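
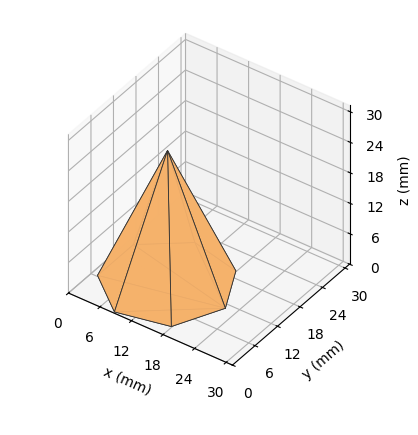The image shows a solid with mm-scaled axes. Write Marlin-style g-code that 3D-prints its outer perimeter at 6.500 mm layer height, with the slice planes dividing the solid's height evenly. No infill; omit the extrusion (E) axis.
Reading the render: the shape is a regular 7-sided pyramid, base circumscribed radius ≈ 11 mm, apex at z ≈ 26 mm (dimensions read to the nearest mm from the axis ticks). For the g-code, the solid's height is divided into equal slices at the stated Δz and each level perimeter traced with G1 moves after a G0 lift.

; perimeter-only toolpath
G21 ; units = mm
G90 ; absolute positioning
G28 ; home
; layer 1
G0 Z6.500
G0 X19.250 Y11.000
G1 X16.143 Y17.450
G1 X9.164 Y19.043
G1 X3.567 Y14.580
G1 X3.567 Y7.420
G1 X9.164 Y2.957
G1 X16.143 Y4.550
G1 X19.250 Y11.000
; layer 2
G0 Z13.000
G0 X16.500 Y11.000
G1 X14.429 Y15.300
G1 X9.776 Y16.362
G1 X6.045 Y13.386
G1 X6.045 Y8.614
G1 X9.776 Y5.638
G1 X14.429 Y6.700
G1 X16.500 Y11.000
; layer 3
G0 Z19.500
G0 X13.750 Y11.000
G1 X12.715 Y13.150
G1 X10.388 Y13.681
G1 X8.522 Y12.193
G1 X8.522 Y9.807
G1 X10.388 Y8.319
G1 X12.715 Y8.850
G1 X13.750 Y11.000
M2 ; end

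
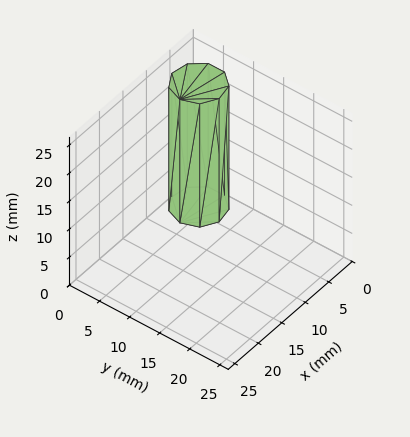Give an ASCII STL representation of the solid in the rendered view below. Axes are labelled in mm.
Reading the render: the shape is a regular 9-sided prism (a cylinder approximated with 9 flat sides), circumscribed radius ≈ 4 mm, height ≈ 22 mm (dimensions read to the nearest mm from the axis ticks). For the STL, each face is triangulated and given an outward normal.

solid part
  facet normal 0.0000 0.0000 -1.0000
    outer loop
      vertex 4.69 7.94 0.00
      vertex 7.06 6.57 0.00
      vertex 8.00 4.00 0.00
    endloop
  endfacet
  facet normal 0.0000 0.0000 -1.0000
    outer loop
      vertex 2.00 7.46 0.00
      vertex 4.69 7.94 0.00
      vertex 8.00 4.00 0.00
    endloop
  endfacet
  facet normal 0.0000 0.0000 -1.0000
    outer loop
      vertex 0.24 5.37 0.00
      vertex 2.00 7.46 0.00
      vertex 8.00 4.00 0.00
    endloop
  endfacet
  facet normal 0.0000 0.0000 -1.0000
    outer loop
      vertex 0.24 2.63 0.00
      vertex 0.24 5.37 0.00
      vertex 8.00 4.00 0.00
    endloop
  endfacet
  facet normal 0.0000 0.0000 -1.0000
    outer loop
      vertex 2.00 0.54 0.00
      vertex 0.24 2.63 0.00
      vertex 8.00 4.00 0.00
    endloop
  endfacet
  facet normal 0.0000 0.0000 -1.0000
    outer loop
      vertex 4.69 0.06 0.00
      vertex 2.00 0.54 0.00
      vertex 8.00 4.00 0.00
    endloop
  endfacet
  facet normal 0.0000 0.0000 -1.0000
    outer loop
      vertex 7.06 1.43 0.00
      vertex 4.69 0.06 0.00
      vertex 8.00 4.00 0.00
    endloop
  endfacet
  facet normal 0.0000 0.0000 1.0000
    outer loop
      vertex 8.00 4.00 22.00
      vertex 7.06 6.57 22.00
      vertex 4.69 7.94 22.00
    endloop
  endfacet
  facet normal 0.0000 0.0000 1.0000
    outer loop
      vertex 8.00 4.00 22.00
      vertex 4.69 7.94 22.00
      vertex 2.00 7.46 22.00
    endloop
  endfacet
  facet normal 0.0000 0.0000 1.0000
    outer loop
      vertex 8.00 4.00 22.00
      vertex 2.00 7.46 22.00
      vertex 0.24 5.37 22.00
    endloop
  endfacet
  facet normal 0.0000 0.0000 1.0000
    outer loop
      vertex 8.00 4.00 22.00
      vertex 0.24 5.37 22.00
      vertex 0.24 2.63 22.00
    endloop
  endfacet
  facet normal 0.0000 0.0000 1.0000
    outer loop
      vertex 8.00 4.00 22.00
      vertex 0.24 2.63 22.00
      vertex 2.00 0.54 22.00
    endloop
  endfacet
  facet normal 0.0000 0.0000 1.0000
    outer loop
      vertex 8.00 4.00 22.00
      vertex 2.00 0.54 22.00
      vertex 4.69 0.06 22.00
    endloop
  endfacet
  facet normal 0.0000 0.0000 1.0000
    outer loop
      vertex 8.00 4.00 22.00
      vertex 4.69 0.06 22.00
      vertex 7.06 1.43 22.00
    endloop
  endfacet
  facet normal 0.9392 0.3435 0.0000
    outer loop
      vertex 8.00 4.00 0.00
      vertex 7.06 6.57 0.00
      vertex 7.06 6.57 22.00
    endloop
  endfacet
  facet normal 0.9392 0.3435 0.0000
    outer loop
      vertex 8.00 4.00 0.00
      vertex 7.06 6.57 22.00
      vertex 8.00 4.00 22.00
    endloop
  endfacet
  facet normal 0.5005 0.8658 0.0000
    outer loop
      vertex 7.06 6.57 0.00
      vertex 4.69 7.94 0.00
      vertex 4.69 7.94 22.00
    endloop
  endfacet
  facet normal 0.5005 0.8658 0.0000
    outer loop
      vertex 7.06 6.57 0.00
      vertex 4.69 7.94 22.00
      vertex 7.06 6.57 22.00
    endloop
  endfacet
  facet normal -0.1757 0.9845 0.0000
    outer loop
      vertex 4.69 7.94 0.00
      vertex 2.00 7.46 0.00
      vertex 2.00 7.46 22.00
    endloop
  endfacet
  facet normal -0.1757 0.9845 0.0000
    outer loop
      vertex 4.69 7.94 0.00
      vertex 2.00 7.46 22.00
      vertex 4.69 7.94 22.00
    endloop
  endfacet
  facet normal -0.7649 0.6441 0.0000
    outer loop
      vertex 2.00 7.46 0.00
      vertex 0.24 5.37 0.00
      vertex 0.24 5.37 22.00
    endloop
  endfacet
  facet normal -0.7649 0.6441 0.0000
    outer loop
      vertex 2.00 7.46 0.00
      vertex 0.24 5.37 22.00
      vertex 2.00 7.46 22.00
    endloop
  endfacet
  facet normal -1.0000 0.0000 0.0000
    outer loop
      vertex 0.24 5.37 0.00
      vertex 0.24 2.63 0.00
      vertex 0.24 2.63 22.00
    endloop
  endfacet
  facet normal -1.0000 0.0000 0.0000
    outer loop
      vertex 0.24 5.37 0.00
      vertex 0.24 2.63 22.00
      vertex 0.24 5.37 22.00
    endloop
  endfacet
  facet normal -0.7649 -0.6441 0.0000
    outer loop
      vertex 0.24 2.63 0.00
      vertex 2.00 0.54 0.00
      vertex 2.00 0.54 22.00
    endloop
  endfacet
  facet normal -0.7649 -0.6441 0.0000
    outer loop
      vertex 0.24 2.63 0.00
      vertex 2.00 0.54 22.00
      vertex 0.24 2.63 22.00
    endloop
  endfacet
  facet normal -0.1757 -0.9845 0.0000
    outer loop
      vertex 2.00 0.54 0.00
      vertex 4.69 0.06 0.00
      vertex 4.69 0.06 22.00
    endloop
  endfacet
  facet normal -0.1757 -0.9845 0.0000
    outer loop
      vertex 2.00 0.54 0.00
      vertex 4.69 0.06 22.00
      vertex 2.00 0.54 22.00
    endloop
  endfacet
  facet normal 0.5005 -0.8658 0.0000
    outer loop
      vertex 4.69 0.06 0.00
      vertex 7.06 1.43 0.00
      vertex 7.06 1.43 22.00
    endloop
  endfacet
  facet normal 0.5005 -0.8658 0.0000
    outer loop
      vertex 4.69 0.06 0.00
      vertex 7.06 1.43 22.00
      vertex 4.69 0.06 22.00
    endloop
  endfacet
  facet normal 0.9392 -0.3435 0.0000
    outer loop
      vertex 7.06 1.43 0.00
      vertex 8.00 4.00 0.00
      vertex 8.00 4.00 22.00
    endloop
  endfacet
  facet normal 0.9392 -0.3435 0.0000
    outer loop
      vertex 7.06 1.43 0.00
      vertex 8.00 4.00 22.00
      vertex 7.06 1.43 22.00
    endloop
  endfacet
endsolid part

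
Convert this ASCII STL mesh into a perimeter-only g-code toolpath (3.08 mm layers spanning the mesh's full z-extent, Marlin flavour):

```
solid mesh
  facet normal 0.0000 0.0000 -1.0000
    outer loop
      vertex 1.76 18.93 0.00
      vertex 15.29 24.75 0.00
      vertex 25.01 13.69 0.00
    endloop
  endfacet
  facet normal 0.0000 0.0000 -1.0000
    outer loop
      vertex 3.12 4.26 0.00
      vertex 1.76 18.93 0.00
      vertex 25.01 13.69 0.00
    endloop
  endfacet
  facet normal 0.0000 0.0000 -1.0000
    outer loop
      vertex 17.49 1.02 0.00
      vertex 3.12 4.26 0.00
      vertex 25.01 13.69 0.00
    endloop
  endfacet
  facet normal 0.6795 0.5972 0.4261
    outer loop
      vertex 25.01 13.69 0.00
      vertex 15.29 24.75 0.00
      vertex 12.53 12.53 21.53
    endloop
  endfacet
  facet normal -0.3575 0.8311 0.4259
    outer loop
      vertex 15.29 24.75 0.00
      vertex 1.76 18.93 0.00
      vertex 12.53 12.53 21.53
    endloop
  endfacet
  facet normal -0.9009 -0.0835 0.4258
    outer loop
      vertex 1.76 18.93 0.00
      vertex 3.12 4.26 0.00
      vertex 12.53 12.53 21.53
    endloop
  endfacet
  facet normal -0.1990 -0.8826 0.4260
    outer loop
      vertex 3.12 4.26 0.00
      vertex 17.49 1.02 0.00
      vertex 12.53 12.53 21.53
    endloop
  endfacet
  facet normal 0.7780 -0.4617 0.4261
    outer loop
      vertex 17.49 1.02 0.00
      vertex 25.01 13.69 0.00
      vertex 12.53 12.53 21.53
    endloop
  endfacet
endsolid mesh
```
; perimeter-only toolpath
G21 ; units = mm
G90 ; absolute positioning
G28 ; home
; layer 1
G0 Z3.08
G0 X23.23 Y13.52
G1 X14.90 Y23.00
G1 X3.30 Y18.02
G1 X4.46 Y5.44
G1 X16.78 Y2.66
G1 X23.23 Y13.52
; layer 2
G0 Z6.15
G0 X21.44 Y13.36
G1 X14.50 Y21.26
G1 X4.84 Y17.10
G1 X5.81 Y6.62
G1 X16.07 Y4.31
G1 X21.44 Y13.36
; layer 3
G0 Z9.23
G0 X19.66 Y13.19
G1 X14.11 Y19.51
G1 X6.38 Y16.19
G1 X7.15 Y7.80
G1 X15.36 Y5.95
G1 X19.66 Y13.19
; layer 4
G0 Z12.30
G0 X17.88 Y13.03
G1 X13.71 Y17.77
G1 X7.91 Y15.27
G1 X8.50 Y8.99
G1 X14.66 Y7.60
G1 X17.88 Y13.03
; layer 5
G0 Z15.38
G0 X16.10 Y12.86
G1 X13.32 Y16.02
G1 X9.45 Y14.36
G1 X9.84 Y10.17
G1 X13.95 Y9.24
G1 X16.10 Y12.86
; layer 6
G0 Z18.45
G0 X14.31 Y12.70
G1 X12.92 Y14.28
G1 X10.99 Y13.44
G1 X11.19 Y11.35
G1 X13.24 Y10.89
G1 X14.31 Y12.70
M2 ; end

The solid is a regular 5-sided pyramid, base circumscribed radius ≈ 12.5 mm, apex at z ≈ 21.5 mm. Slicing at Δz = 3.08 mm — 7 equal slices spanning the solid's height, so layer i sits at z = i·h/7 — gives 6 non-empty perimeters. Each is a 5-segment closed polygon; G0 lifts to the layer z and rapids to the start vertex, then G1 traces the edges. The cross-section shrinks linearly with z (the slice at the apex is degenerate and omitted).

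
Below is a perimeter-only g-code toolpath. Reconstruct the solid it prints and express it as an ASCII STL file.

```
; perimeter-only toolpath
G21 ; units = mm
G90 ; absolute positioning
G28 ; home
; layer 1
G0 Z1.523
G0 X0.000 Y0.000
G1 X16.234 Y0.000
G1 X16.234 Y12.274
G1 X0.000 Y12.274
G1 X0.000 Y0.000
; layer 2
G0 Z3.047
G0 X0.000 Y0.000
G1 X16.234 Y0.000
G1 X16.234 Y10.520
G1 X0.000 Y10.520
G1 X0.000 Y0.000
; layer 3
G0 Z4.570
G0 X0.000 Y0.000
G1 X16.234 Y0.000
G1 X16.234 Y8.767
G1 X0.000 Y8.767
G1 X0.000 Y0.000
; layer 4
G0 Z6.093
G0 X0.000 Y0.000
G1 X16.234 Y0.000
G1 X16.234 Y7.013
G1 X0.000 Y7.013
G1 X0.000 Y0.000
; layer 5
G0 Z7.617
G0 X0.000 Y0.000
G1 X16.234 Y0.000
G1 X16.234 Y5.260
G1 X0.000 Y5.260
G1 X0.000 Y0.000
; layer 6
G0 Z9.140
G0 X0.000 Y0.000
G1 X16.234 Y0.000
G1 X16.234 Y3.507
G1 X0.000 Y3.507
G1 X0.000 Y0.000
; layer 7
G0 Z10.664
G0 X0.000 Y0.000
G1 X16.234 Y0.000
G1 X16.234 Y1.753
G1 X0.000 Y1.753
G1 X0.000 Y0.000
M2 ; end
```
solid part
  facet normal 0.0000 0.0000 -1.0000
    outer loop
      vertex 16.234 14.027 0.000
      vertex 16.234 0.000 0.000
      vertex 0.000 0.000 0.000
    endloop
  endfacet
  facet normal 0.0000 0.0000 -1.0000
    outer loop
      vertex 0.000 14.027 0.000
      vertex 16.234 14.027 0.000
      vertex 0.000 0.000 0.000
    endloop
  endfacet
  facet normal 0.0000 -1.0000 0.0000
    outer loop
      vertex 0.000 0.000 0.000
      vertex 16.234 0.000 0.000
      vertex 16.234 0.000 12.187
    endloop
  endfacet
  facet normal 0.0000 -1.0000 0.0000
    outer loop
      vertex 0.000 0.000 0.000
      vertex 16.234 0.000 12.187
      vertex 0.000 0.000 12.187
    endloop
  endfacet
  facet normal 0.0000 0.6559 0.7549
    outer loop
      vertex 0.000 0.000 12.187
      vertex 16.234 0.000 12.187
      vertex 16.234 14.027 0.000
    endloop
  endfacet
  facet normal 0.0000 0.6559 0.7549
    outer loop
      vertex 0.000 0.000 12.187
      vertex 16.234 14.027 0.000
      vertex 0.000 14.027 0.000
    endloop
  endfacet
  facet normal -1.0000 0.0000 0.0000
    outer loop
      vertex 0.000 0.000 12.187
      vertex 0.000 14.027 0.000
      vertex 0.000 0.000 0.000
    endloop
  endfacet
  facet normal 1.0000 0.0000 0.0000
    outer loop
      vertex 16.234 0.000 0.000
      vertex 16.234 14.027 0.000
      vertex 16.234 0.000 12.187
    endloop
  endfacet
endsolid part

The G0 Z moves step by Δz≈1.523 mm. The G1 loops shrink linearly with z, so the solid tapers from its base footprint up to z≈12.2. Closing with a flat bottom cap and the tapered top and triangulating gives 8 facets — a wedge (ramp): 16.2 × 14 mm base, rising to 12.2 mm along the y=0 edge and sloping linearly to z=0 at y=14.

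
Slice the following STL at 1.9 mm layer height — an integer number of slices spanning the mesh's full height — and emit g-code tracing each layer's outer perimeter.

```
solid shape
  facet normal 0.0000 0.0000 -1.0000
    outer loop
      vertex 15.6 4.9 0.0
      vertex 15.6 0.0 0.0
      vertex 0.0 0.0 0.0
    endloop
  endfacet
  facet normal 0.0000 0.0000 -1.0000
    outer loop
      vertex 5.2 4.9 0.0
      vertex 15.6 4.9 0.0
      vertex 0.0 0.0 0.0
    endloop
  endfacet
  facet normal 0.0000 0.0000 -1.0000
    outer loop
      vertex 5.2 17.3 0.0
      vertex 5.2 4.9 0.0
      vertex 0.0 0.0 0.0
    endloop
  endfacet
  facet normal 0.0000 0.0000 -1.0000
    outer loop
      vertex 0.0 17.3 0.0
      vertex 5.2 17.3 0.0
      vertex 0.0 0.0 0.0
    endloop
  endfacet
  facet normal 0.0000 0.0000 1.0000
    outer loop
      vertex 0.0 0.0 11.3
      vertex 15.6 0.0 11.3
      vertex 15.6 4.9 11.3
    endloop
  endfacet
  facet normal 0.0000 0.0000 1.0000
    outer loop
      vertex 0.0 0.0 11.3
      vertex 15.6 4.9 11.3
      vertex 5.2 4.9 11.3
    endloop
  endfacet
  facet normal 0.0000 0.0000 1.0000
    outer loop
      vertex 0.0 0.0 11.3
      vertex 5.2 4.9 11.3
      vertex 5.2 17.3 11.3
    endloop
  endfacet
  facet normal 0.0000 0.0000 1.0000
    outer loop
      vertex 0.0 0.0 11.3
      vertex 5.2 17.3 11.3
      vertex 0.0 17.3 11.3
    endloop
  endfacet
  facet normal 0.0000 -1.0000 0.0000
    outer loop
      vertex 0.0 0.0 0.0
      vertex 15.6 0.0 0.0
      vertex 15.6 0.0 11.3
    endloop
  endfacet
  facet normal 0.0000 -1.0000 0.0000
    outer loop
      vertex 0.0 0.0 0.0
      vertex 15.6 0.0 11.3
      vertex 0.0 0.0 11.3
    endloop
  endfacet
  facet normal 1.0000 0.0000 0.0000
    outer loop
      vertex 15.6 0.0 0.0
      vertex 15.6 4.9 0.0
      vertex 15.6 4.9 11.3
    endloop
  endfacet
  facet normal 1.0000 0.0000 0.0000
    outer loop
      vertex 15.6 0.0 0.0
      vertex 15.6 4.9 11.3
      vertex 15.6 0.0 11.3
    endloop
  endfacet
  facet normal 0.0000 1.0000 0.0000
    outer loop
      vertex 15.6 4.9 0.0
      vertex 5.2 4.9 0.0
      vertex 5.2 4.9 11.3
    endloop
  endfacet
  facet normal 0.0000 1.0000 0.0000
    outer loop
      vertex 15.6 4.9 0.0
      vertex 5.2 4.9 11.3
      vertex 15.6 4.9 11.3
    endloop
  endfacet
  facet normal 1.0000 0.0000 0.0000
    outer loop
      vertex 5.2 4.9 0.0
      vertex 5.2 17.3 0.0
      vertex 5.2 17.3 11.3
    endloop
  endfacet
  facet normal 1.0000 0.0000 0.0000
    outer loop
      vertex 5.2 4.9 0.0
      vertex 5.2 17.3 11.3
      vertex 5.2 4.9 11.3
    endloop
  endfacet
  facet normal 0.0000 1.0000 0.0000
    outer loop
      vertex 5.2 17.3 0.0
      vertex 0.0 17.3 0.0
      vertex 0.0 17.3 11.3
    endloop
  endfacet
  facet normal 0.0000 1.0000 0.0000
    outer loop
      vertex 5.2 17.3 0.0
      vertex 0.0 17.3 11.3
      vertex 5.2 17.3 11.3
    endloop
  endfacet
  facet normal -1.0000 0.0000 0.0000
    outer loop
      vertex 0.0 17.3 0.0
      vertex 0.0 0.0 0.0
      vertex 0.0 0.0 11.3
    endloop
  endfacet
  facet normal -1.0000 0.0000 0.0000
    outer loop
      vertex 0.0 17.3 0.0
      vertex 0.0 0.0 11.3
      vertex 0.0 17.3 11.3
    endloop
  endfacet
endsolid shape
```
; perimeter-only toolpath
G21 ; units = mm
G90 ; absolute positioning
G28 ; home
; layer 1
G0 Z1.9
G0 X0.0 Y0.0
G1 X15.6 Y0.0
G1 X15.6 Y4.9
G1 X5.2 Y4.9
G1 X5.2 Y17.3
G1 X0.0 Y17.3
G1 X0.0 Y0.0
; layer 2
G0 Z3.8
G0 X0.0 Y0.0
G1 X15.6 Y0.0
G1 X15.6 Y4.9
G1 X5.2 Y4.9
G1 X5.2 Y17.3
G1 X0.0 Y17.3
G1 X0.0 Y0.0
; layer 3
G0 Z5.7
G0 X0.0 Y0.0
G1 X15.6 Y0.0
G1 X15.6 Y4.9
G1 X5.2 Y4.9
G1 X5.2 Y17.3
G1 X0.0 Y17.3
G1 X0.0 Y0.0
; layer 4
G0 Z7.5
G0 X0.0 Y0.0
G1 X15.6 Y0.0
G1 X15.6 Y4.9
G1 X5.2 Y4.9
G1 X5.2 Y17.3
G1 X0.0 Y17.3
G1 X0.0 Y0.0
; layer 5
G0 Z9.4
G0 X0.0 Y0.0
G1 X15.6 Y0.0
G1 X15.6 Y4.9
G1 X5.2 Y4.9
G1 X5.2 Y17.3
G1 X0.0 Y17.3
G1 X0.0 Y0.0
; layer 6
G0 Z11.3
G0 X0.0 Y0.0
G1 X15.6 Y0.0
G1 X15.6 Y4.9
G1 X5.2 Y4.9
G1 X5.2 Y17.3
G1 X0.0 Y17.3
G1 X0.0 Y0.0
M2 ; end

The solid is an L-shaped prism: outer 15.6 × 17.3 mm, arm thicknesses ≈ 4.9 mm (horizontal) and 5.2 mm (vertical), extruded 11.3 mm in z. Slicing at Δz = 1.9 mm — 6 equal slices spanning the solid's height, so layer i sits at z = i·h/6 — gives 6 non-empty perimeters. Each is a 6-segment closed polygon; G0 lifts to the layer z and rapids to the start vertex, then G1 traces the edges.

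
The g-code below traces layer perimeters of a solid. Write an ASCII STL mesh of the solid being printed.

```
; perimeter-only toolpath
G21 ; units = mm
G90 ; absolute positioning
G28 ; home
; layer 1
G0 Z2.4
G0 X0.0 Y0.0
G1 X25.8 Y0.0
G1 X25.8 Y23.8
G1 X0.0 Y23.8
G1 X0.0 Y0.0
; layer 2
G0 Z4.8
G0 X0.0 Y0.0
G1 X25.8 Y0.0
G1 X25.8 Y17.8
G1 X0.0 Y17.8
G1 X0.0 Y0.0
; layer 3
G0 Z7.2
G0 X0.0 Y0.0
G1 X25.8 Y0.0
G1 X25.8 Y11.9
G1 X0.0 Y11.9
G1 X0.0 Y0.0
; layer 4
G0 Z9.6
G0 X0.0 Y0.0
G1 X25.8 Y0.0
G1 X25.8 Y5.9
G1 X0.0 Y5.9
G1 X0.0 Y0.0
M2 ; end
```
solid part
  facet normal 0.0000 0.0000 -1.0000
    outer loop
      vertex 25.8 29.7 0.0
      vertex 25.8 0.0 0.0
      vertex 0.0 0.0 0.0
    endloop
  endfacet
  facet normal 0.0000 0.0000 -1.0000
    outer loop
      vertex 0.0 29.7 0.0
      vertex 25.8 29.7 0.0
      vertex 0.0 0.0 0.0
    endloop
  endfacet
  facet normal 0.0000 -1.0000 0.0000
    outer loop
      vertex 0.0 0.0 0.0
      vertex 25.8 0.0 0.0
      vertex 25.8 0.0 12.0
    endloop
  endfacet
  facet normal 0.0000 -1.0000 0.0000
    outer loop
      vertex 0.0 0.0 0.0
      vertex 25.8 0.0 12.0
      vertex 0.0 0.0 12.0
    endloop
  endfacet
  facet normal 0.0000 0.3746 0.9272
    outer loop
      vertex 0.0 0.0 12.0
      vertex 25.8 0.0 12.0
      vertex 25.8 29.7 0.0
    endloop
  endfacet
  facet normal 0.0000 0.3746 0.9272
    outer loop
      vertex 0.0 0.0 12.0
      vertex 25.8 29.7 0.0
      vertex 0.0 29.7 0.0
    endloop
  endfacet
  facet normal -1.0000 0.0000 0.0000
    outer loop
      vertex 0.0 0.0 12.0
      vertex 0.0 29.7 0.0
      vertex 0.0 0.0 0.0
    endloop
  endfacet
  facet normal 1.0000 0.0000 0.0000
    outer loop
      vertex 25.8 0.0 0.0
      vertex 25.8 29.7 0.0
      vertex 25.8 0.0 12.0
    endloop
  endfacet
endsolid part

The G0 Z moves step by Δz≈2.4 mm. The G1 loops shrink linearly with z, so the solid tapers from its base footprint up to z≈12. Closing with a flat bottom cap and the tapered top and triangulating gives 8 facets — a wedge (ramp): 25.8 × 29.7 mm base, rising to 12 mm along the y=0 edge and sloping linearly to z=0 at y=29.7.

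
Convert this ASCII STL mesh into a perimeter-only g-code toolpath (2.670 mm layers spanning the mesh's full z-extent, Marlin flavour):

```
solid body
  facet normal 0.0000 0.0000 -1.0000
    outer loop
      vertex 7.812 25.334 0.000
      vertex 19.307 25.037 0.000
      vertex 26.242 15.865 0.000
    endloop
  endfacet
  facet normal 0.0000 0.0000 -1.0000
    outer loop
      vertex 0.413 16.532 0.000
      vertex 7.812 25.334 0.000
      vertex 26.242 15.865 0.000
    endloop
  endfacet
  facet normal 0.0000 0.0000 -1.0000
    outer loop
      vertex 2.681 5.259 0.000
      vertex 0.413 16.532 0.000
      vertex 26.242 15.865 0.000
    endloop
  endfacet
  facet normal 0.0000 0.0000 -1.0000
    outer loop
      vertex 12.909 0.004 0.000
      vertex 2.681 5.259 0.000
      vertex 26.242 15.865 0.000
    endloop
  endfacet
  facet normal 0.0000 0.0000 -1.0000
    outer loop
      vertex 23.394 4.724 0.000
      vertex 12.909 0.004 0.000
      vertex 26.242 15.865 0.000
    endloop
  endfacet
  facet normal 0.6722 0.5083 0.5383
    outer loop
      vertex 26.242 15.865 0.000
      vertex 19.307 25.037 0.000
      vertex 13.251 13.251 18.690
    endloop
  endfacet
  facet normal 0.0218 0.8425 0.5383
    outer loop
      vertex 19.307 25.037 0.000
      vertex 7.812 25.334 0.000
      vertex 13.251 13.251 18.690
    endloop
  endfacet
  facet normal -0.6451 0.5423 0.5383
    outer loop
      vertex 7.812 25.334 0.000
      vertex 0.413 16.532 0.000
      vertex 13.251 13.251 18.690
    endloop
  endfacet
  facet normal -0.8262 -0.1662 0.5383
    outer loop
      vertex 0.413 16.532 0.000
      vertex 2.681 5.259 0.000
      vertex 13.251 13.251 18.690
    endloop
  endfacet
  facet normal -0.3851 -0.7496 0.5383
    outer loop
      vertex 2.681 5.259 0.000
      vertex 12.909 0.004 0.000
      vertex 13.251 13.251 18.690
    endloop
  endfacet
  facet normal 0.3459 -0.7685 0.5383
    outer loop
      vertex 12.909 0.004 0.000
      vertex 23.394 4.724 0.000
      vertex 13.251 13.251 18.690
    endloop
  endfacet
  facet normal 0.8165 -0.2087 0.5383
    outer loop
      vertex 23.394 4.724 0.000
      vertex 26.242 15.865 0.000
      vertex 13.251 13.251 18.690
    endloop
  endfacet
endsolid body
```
; perimeter-only toolpath
G21 ; units = mm
G90 ; absolute positioning
G28 ; home
; layer 1
G0 Z2.670
G0 X24.386 Y15.492
G1 X18.442 Y23.353
G1 X8.589 Y23.608
G1 X2.247 Y16.063
G1 X4.191 Y6.401
G1 X12.958 Y1.896
G1 X21.945 Y5.942
G1 X24.386 Y15.492
; layer 2
G0 Z5.340
G0 X22.530 Y15.118
G1 X17.577 Y21.670
G1 X9.366 Y21.882
G1 X4.081 Y15.595
G1 X5.701 Y7.542
G1 X13.007 Y3.789
G1 X20.496 Y7.160
G1 X22.530 Y15.118
; layer 3
G0 Z8.010
G0 X20.674 Y14.745
G1 X16.712 Y19.986
G1 X10.143 Y20.156
G1 X5.915 Y15.126
G1 X7.211 Y8.684
G1 X13.056 Y5.681
G1 X19.047 Y8.378
G1 X20.674 Y14.745
; layer 4
G0 Z10.680
G0 X18.819 Y14.371
G1 X15.846 Y18.302
G1 X10.920 Y18.429
G1 X7.749 Y14.657
G1 X8.721 Y9.826
G1 X13.104 Y7.574
G1 X17.598 Y9.597
G1 X18.819 Y14.371
; layer 5
G0 Z13.350
G0 X16.963 Y13.998
G1 X14.981 Y16.618
G1 X11.697 Y16.703
G1 X9.583 Y14.188
G1 X10.231 Y10.968
G1 X13.153 Y9.466
G1 X16.149 Y10.815
G1 X16.963 Y13.998
; layer 6
G0 Z16.020
G0 X15.107 Y13.624
G1 X14.116 Y14.935
G1 X12.474 Y14.977
G1 X11.417 Y13.720
G1 X11.741 Y12.109
G1 X13.202 Y11.359
G1 X14.700 Y12.033
G1 X15.107 Y13.624
M2 ; end

The solid is a regular 7-sided pyramid, base circumscribed radius ≈ 13.3 mm, apex at z ≈ 18.7 mm. Slicing at Δz = 2.670 mm — 7 equal slices spanning the solid's height, so layer i sits at z = i·h/7 — gives 6 non-empty perimeters. Each is a 7-segment closed polygon; G0 lifts to the layer z and rapids to the start vertex, then G1 traces the edges. The cross-section shrinks linearly with z (the slice at the apex is degenerate and omitted).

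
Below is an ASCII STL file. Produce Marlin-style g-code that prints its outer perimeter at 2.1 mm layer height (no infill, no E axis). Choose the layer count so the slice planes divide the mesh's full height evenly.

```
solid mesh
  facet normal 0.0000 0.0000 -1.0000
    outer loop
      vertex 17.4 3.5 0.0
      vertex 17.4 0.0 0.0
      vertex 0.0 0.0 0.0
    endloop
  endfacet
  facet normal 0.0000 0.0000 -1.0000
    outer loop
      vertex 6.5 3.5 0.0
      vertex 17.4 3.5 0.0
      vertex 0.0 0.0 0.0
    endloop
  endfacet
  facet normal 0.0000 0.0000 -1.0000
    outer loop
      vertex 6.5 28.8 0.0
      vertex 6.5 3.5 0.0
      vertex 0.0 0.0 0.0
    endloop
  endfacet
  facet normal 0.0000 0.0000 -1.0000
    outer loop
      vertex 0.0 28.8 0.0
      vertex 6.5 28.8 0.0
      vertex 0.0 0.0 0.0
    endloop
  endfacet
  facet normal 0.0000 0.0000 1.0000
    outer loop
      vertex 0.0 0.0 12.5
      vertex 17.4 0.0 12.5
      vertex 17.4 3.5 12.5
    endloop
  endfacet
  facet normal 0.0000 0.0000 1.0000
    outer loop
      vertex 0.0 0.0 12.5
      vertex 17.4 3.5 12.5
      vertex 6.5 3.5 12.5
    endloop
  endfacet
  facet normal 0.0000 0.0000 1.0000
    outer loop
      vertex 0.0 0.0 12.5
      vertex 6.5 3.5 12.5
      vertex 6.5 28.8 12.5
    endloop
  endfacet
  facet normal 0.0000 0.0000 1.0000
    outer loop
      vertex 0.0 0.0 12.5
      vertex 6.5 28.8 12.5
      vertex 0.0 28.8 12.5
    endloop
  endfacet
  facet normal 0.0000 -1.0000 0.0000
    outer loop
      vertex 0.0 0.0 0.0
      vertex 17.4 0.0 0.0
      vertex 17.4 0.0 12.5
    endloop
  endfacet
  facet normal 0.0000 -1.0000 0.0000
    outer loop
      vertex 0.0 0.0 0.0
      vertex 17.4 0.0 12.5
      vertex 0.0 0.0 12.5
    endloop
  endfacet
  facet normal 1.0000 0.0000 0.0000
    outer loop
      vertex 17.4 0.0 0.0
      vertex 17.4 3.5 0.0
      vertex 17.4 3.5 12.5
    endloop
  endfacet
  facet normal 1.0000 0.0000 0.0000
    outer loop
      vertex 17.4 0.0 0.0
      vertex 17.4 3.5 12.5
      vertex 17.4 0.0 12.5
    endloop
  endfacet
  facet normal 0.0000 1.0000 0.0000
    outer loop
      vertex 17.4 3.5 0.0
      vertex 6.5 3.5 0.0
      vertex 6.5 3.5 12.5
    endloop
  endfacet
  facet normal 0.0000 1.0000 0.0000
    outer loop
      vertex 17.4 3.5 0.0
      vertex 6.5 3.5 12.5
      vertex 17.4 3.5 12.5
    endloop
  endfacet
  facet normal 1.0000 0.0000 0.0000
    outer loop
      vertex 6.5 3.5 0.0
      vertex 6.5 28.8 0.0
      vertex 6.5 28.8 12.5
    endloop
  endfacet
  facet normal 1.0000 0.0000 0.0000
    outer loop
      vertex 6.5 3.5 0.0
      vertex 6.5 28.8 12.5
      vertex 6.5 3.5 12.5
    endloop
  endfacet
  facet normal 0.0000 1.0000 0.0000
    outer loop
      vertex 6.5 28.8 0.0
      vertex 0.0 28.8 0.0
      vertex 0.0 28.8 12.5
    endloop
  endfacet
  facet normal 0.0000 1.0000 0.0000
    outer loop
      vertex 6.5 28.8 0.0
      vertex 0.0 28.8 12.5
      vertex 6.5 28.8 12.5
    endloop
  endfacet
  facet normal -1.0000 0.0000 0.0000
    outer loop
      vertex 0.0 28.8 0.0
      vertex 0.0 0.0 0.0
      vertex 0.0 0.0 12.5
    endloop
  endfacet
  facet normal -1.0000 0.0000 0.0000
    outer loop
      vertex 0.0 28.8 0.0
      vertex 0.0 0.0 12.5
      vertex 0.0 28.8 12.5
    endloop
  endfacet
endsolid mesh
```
; perimeter-only toolpath
G21 ; units = mm
G90 ; absolute positioning
G28 ; home
; layer 1
G0 Z2.1
G0 X0.0 Y0.0
G1 X17.4 Y0.0
G1 X17.4 Y3.5
G1 X6.5 Y3.5
G1 X6.5 Y28.8
G1 X0.0 Y28.8
G1 X0.0 Y0.0
; layer 2
G0 Z4.2
G0 X0.0 Y0.0
G1 X17.4 Y0.0
G1 X17.4 Y3.5
G1 X6.5 Y3.5
G1 X6.5 Y28.8
G1 X0.0 Y28.8
G1 X0.0 Y0.0
; layer 3
G0 Z6.2
G0 X0.0 Y0.0
G1 X17.4 Y0.0
G1 X17.4 Y3.5
G1 X6.5 Y3.5
G1 X6.5 Y28.8
G1 X0.0 Y28.8
G1 X0.0 Y0.0
; layer 4
G0 Z8.3
G0 X0.0 Y0.0
G1 X17.4 Y0.0
G1 X17.4 Y3.5
G1 X6.5 Y3.5
G1 X6.5 Y28.8
G1 X0.0 Y28.8
G1 X0.0 Y0.0
; layer 5
G0 Z10.4
G0 X0.0 Y0.0
G1 X17.4 Y0.0
G1 X17.4 Y3.5
G1 X6.5 Y3.5
G1 X6.5 Y28.8
G1 X0.0 Y28.8
G1 X0.0 Y0.0
; layer 6
G0 Z12.5
G0 X0.0 Y0.0
G1 X17.4 Y0.0
G1 X17.4 Y3.5
G1 X6.5 Y3.5
G1 X6.5 Y28.8
G1 X0.0 Y28.8
G1 X0.0 Y0.0
M2 ; end

The solid is an L-shaped prism: outer 17.4 × 28.8 mm, arm thicknesses ≈ 3.5 mm (horizontal) and 6.5 mm (vertical), extruded 12.5 mm in z. Slicing at Δz = 2.1 mm — 6 equal slices spanning the solid's height, so layer i sits at z = i·h/6 — gives 6 non-empty perimeters. Each is a 6-segment closed polygon; G0 lifts to the layer z and rapids to the start vertex, then G1 traces the edges.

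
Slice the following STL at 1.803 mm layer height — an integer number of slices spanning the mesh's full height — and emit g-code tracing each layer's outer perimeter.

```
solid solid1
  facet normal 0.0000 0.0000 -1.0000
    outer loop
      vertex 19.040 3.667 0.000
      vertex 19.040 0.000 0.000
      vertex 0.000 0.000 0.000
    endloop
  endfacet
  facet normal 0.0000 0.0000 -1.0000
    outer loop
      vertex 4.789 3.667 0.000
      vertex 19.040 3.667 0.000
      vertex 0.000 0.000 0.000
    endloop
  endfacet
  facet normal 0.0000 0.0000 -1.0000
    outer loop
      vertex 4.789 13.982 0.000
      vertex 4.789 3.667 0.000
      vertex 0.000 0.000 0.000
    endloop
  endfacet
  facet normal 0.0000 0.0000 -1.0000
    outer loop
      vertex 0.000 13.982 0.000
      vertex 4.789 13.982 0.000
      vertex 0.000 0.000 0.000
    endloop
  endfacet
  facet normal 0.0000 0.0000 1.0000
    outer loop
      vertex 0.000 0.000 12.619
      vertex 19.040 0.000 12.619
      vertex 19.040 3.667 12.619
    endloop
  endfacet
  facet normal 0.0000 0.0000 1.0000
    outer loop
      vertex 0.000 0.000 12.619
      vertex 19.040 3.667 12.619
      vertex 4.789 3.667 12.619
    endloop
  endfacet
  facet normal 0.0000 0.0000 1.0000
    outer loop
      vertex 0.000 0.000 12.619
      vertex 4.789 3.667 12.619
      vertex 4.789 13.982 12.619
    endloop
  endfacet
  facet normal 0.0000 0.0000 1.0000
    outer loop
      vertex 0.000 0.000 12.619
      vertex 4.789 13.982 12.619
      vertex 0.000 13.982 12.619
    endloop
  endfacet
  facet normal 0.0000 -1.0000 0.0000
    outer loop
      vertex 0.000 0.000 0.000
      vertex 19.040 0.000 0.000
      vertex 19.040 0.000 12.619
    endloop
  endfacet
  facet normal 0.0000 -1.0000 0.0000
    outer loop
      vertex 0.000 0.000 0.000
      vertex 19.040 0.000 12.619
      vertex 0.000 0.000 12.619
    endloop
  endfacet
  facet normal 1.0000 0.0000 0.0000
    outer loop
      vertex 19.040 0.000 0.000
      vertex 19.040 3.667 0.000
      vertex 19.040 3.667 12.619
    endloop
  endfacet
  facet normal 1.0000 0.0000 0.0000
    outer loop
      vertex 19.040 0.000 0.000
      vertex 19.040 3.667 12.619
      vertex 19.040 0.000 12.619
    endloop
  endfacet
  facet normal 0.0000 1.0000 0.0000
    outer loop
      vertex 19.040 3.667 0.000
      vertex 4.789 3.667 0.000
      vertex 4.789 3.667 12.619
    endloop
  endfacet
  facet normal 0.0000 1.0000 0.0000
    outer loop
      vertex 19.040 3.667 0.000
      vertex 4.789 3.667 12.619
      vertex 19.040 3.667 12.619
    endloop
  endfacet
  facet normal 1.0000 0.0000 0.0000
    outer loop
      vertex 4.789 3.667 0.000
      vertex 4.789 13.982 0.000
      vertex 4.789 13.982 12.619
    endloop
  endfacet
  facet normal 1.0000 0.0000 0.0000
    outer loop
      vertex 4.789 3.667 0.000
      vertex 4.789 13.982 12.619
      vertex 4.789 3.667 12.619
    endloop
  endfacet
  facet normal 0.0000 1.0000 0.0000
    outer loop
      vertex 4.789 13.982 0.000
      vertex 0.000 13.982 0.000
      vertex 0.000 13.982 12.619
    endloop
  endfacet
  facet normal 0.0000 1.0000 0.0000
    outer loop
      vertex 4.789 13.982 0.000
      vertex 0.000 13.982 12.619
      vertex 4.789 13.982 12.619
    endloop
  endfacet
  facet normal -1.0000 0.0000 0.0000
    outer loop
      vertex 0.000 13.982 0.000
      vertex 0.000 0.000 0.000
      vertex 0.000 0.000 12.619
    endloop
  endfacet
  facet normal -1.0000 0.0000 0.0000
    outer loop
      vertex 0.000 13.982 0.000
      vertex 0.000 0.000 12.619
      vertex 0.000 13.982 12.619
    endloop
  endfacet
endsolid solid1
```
; perimeter-only toolpath
G21 ; units = mm
G90 ; absolute positioning
G28 ; home
; layer 1
G0 Z1.803
G0 X0.000 Y0.000
G1 X19.040 Y0.000
G1 X19.040 Y3.667
G1 X4.789 Y3.667
G1 X4.789 Y13.982
G1 X0.000 Y13.982
G1 X0.000 Y0.000
; layer 2
G0 Z3.605
G0 X0.000 Y0.000
G1 X19.040 Y0.000
G1 X19.040 Y3.667
G1 X4.789 Y3.667
G1 X4.789 Y13.982
G1 X0.000 Y13.982
G1 X0.000 Y0.000
; layer 3
G0 Z5.408
G0 X0.000 Y0.000
G1 X19.040 Y0.000
G1 X19.040 Y3.667
G1 X4.789 Y3.667
G1 X4.789 Y13.982
G1 X0.000 Y13.982
G1 X0.000 Y0.000
; layer 4
G0 Z7.211
G0 X0.000 Y0.000
G1 X19.040 Y0.000
G1 X19.040 Y3.667
G1 X4.789 Y3.667
G1 X4.789 Y13.982
G1 X0.000 Y13.982
G1 X0.000 Y0.000
; layer 5
G0 Z9.014
G0 X0.000 Y0.000
G1 X19.040 Y0.000
G1 X19.040 Y3.667
G1 X4.789 Y3.667
G1 X4.789 Y13.982
G1 X0.000 Y13.982
G1 X0.000 Y0.000
; layer 6
G0 Z10.816
G0 X0.000 Y0.000
G1 X19.040 Y0.000
G1 X19.040 Y3.667
G1 X4.789 Y3.667
G1 X4.789 Y13.982
G1 X0.000 Y13.982
G1 X0.000 Y0.000
; layer 7
G0 Z12.619
G0 X0.000 Y0.000
G1 X19.040 Y0.000
G1 X19.040 Y3.667
G1 X4.789 Y3.667
G1 X4.789 Y13.982
G1 X0.000 Y13.982
G1 X0.000 Y0.000
M2 ; end

The solid is an L-shaped prism: outer 19 × 14 mm, arm thicknesses ≈ 3.67 mm (horizontal) and 4.79 mm (vertical), extruded 12.6 mm in z. Slicing at Δz = 1.803 mm — 7 equal slices spanning the solid's height, so layer i sits at z = i·h/7 — gives 7 non-empty perimeters. Each is a 6-segment closed polygon; G0 lifts to the layer z and rapids to the start vertex, then G1 traces the edges.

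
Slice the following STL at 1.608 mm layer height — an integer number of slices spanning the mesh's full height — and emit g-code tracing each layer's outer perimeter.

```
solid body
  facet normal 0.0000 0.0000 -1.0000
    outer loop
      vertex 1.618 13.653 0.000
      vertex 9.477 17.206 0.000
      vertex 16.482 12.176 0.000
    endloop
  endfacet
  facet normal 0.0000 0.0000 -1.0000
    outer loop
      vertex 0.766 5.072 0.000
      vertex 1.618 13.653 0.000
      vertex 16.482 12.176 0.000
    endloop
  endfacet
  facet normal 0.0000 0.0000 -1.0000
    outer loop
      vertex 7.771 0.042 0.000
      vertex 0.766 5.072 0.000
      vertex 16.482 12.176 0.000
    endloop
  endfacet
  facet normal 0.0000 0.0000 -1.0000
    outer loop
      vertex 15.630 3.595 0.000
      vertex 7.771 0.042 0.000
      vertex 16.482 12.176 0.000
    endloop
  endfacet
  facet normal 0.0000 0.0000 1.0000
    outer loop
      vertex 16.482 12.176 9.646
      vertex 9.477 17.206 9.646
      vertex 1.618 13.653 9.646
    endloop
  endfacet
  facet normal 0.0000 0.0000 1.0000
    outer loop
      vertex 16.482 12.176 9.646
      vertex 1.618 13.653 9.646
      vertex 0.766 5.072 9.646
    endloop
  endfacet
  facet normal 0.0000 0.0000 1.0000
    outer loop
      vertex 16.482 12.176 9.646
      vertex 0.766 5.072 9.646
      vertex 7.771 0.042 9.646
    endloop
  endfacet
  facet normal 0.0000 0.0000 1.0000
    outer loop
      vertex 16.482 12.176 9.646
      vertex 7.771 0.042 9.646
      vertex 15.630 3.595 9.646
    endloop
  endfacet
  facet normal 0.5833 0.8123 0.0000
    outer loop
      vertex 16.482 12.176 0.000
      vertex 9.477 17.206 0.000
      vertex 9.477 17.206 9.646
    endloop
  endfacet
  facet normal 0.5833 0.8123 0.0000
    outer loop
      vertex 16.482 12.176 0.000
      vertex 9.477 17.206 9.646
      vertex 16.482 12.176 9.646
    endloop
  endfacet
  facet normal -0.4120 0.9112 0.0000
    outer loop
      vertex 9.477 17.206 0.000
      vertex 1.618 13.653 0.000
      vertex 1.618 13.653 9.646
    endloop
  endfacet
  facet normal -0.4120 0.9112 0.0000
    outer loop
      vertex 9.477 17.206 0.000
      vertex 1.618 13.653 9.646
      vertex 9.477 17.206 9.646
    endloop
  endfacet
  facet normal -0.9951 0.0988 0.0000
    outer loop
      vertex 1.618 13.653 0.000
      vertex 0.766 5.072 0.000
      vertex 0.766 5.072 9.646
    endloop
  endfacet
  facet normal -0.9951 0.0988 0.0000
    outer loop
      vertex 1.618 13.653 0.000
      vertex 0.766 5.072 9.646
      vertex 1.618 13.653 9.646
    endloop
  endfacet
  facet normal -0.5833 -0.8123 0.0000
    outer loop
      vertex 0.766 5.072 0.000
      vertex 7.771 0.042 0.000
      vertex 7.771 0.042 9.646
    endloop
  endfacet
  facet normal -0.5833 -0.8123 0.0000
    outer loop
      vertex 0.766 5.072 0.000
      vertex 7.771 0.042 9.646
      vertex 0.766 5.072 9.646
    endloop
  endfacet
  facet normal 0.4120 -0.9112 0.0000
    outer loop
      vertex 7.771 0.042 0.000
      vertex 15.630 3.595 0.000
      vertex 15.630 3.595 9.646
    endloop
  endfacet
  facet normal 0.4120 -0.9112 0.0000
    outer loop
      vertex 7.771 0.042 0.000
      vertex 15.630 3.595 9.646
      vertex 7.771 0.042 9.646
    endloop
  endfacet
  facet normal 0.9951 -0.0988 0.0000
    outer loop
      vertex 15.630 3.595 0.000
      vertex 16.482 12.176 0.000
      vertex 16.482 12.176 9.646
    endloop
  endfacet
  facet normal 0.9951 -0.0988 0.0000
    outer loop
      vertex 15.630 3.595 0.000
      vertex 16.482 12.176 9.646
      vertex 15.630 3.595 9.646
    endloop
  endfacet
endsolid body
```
; perimeter-only toolpath
G21 ; units = mm
G90 ; absolute positioning
G28 ; home
; layer 1
G0 Z1.608
G0 X16.482 Y12.176
G1 X9.477 Y17.206
G1 X1.618 Y13.653
G1 X0.766 Y5.072
G1 X7.771 Y0.042
G1 X15.630 Y3.595
G1 X16.482 Y12.176
; layer 2
G0 Z3.215
G0 X16.482 Y12.176
G1 X9.477 Y17.206
G1 X1.618 Y13.653
G1 X0.766 Y5.072
G1 X7.771 Y0.042
G1 X15.630 Y3.595
G1 X16.482 Y12.176
; layer 3
G0 Z4.823
G0 X16.482 Y12.176
G1 X9.477 Y17.206
G1 X1.618 Y13.653
G1 X0.766 Y5.072
G1 X7.771 Y0.042
G1 X15.630 Y3.595
G1 X16.482 Y12.176
; layer 4
G0 Z6.431
G0 X16.482 Y12.176
G1 X9.477 Y17.206
G1 X1.618 Y13.653
G1 X0.766 Y5.072
G1 X7.771 Y0.042
G1 X15.630 Y3.595
G1 X16.482 Y12.176
; layer 5
G0 Z8.038
G0 X16.482 Y12.176
G1 X9.477 Y17.206
G1 X1.618 Y13.653
G1 X0.766 Y5.072
G1 X7.771 Y0.042
G1 X15.630 Y3.595
G1 X16.482 Y12.176
; layer 6
G0 Z9.646
G0 X16.482 Y12.176
G1 X9.477 Y17.206
G1 X1.618 Y13.653
G1 X0.766 Y5.072
G1 X7.771 Y0.042
G1 X15.630 Y3.595
G1 X16.482 Y12.176
M2 ; end

The solid is a regular 6-sided prism (a cylinder approximated with 6 flat sides), circumscribed radius ≈ 8.62 mm, height ≈ 9.65 mm. Slicing at Δz = 1.608 mm — 6 equal slices spanning the solid's height, so layer i sits at z = i·h/6 — gives 6 non-empty perimeters. Each is a 6-segment closed polygon; G0 lifts to the layer z and rapids to the start vertex, then G1 traces the edges.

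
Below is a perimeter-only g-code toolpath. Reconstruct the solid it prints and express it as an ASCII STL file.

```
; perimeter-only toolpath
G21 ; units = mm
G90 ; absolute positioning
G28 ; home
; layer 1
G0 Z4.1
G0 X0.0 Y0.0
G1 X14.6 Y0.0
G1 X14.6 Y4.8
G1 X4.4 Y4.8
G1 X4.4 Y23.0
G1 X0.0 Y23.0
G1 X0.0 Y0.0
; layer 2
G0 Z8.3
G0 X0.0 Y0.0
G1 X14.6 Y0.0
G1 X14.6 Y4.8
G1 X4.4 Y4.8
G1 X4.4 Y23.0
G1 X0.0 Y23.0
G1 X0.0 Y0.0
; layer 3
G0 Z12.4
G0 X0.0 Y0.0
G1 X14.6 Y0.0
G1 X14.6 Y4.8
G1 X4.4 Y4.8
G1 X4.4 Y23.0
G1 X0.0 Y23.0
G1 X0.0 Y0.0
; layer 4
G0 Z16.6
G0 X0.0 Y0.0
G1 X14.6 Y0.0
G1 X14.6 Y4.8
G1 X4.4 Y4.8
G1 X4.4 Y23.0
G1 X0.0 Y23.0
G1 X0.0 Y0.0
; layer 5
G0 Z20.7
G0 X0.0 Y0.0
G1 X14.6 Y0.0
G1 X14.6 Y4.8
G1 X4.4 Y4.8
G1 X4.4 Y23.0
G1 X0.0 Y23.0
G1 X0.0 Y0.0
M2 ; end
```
solid part
  facet normal 0.0000 0.0000 -1.0000
    outer loop
      vertex 14.6 4.8 0.0
      vertex 14.6 0.0 0.0
      vertex 0.0 0.0 0.0
    endloop
  endfacet
  facet normal 0.0000 0.0000 -1.0000
    outer loop
      vertex 4.4 4.8 0.0
      vertex 14.6 4.8 0.0
      vertex 0.0 0.0 0.0
    endloop
  endfacet
  facet normal 0.0000 0.0000 -1.0000
    outer loop
      vertex 4.4 23.0 0.0
      vertex 4.4 4.8 0.0
      vertex 0.0 0.0 0.0
    endloop
  endfacet
  facet normal 0.0000 0.0000 -1.0000
    outer loop
      vertex 0.0 23.0 0.0
      vertex 4.4 23.0 0.0
      vertex 0.0 0.0 0.0
    endloop
  endfacet
  facet normal 0.0000 0.0000 1.0000
    outer loop
      vertex 0.0 0.0 20.7
      vertex 14.6 0.0 20.7
      vertex 14.6 4.8 20.7
    endloop
  endfacet
  facet normal 0.0000 0.0000 1.0000
    outer loop
      vertex 0.0 0.0 20.7
      vertex 14.6 4.8 20.7
      vertex 4.4 4.8 20.7
    endloop
  endfacet
  facet normal 0.0000 0.0000 1.0000
    outer loop
      vertex 0.0 0.0 20.7
      vertex 4.4 4.8 20.7
      vertex 4.4 23.0 20.7
    endloop
  endfacet
  facet normal 0.0000 0.0000 1.0000
    outer loop
      vertex 0.0 0.0 20.7
      vertex 4.4 23.0 20.7
      vertex 0.0 23.0 20.7
    endloop
  endfacet
  facet normal 0.0000 -1.0000 0.0000
    outer loop
      vertex 0.0 0.0 0.0
      vertex 14.6 0.0 0.0
      vertex 14.6 0.0 20.7
    endloop
  endfacet
  facet normal 0.0000 -1.0000 0.0000
    outer loop
      vertex 0.0 0.0 0.0
      vertex 14.6 0.0 20.7
      vertex 0.0 0.0 20.7
    endloop
  endfacet
  facet normal 1.0000 0.0000 0.0000
    outer loop
      vertex 14.6 0.0 0.0
      vertex 14.6 4.8 0.0
      vertex 14.6 4.8 20.7
    endloop
  endfacet
  facet normal 1.0000 0.0000 0.0000
    outer loop
      vertex 14.6 0.0 0.0
      vertex 14.6 4.8 20.7
      vertex 14.6 0.0 20.7
    endloop
  endfacet
  facet normal 0.0000 1.0000 0.0000
    outer loop
      vertex 14.6 4.8 0.0
      vertex 4.4 4.8 0.0
      vertex 4.4 4.8 20.7
    endloop
  endfacet
  facet normal 0.0000 1.0000 0.0000
    outer loop
      vertex 14.6 4.8 0.0
      vertex 4.4 4.8 20.7
      vertex 14.6 4.8 20.7
    endloop
  endfacet
  facet normal 1.0000 0.0000 0.0000
    outer loop
      vertex 4.4 4.8 0.0
      vertex 4.4 23.0 0.0
      vertex 4.4 23.0 20.7
    endloop
  endfacet
  facet normal 1.0000 0.0000 0.0000
    outer loop
      vertex 4.4 4.8 0.0
      vertex 4.4 23.0 20.7
      vertex 4.4 4.8 20.7
    endloop
  endfacet
  facet normal 0.0000 1.0000 0.0000
    outer loop
      vertex 4.4 23.0 0.0
      vertex 0.0 23.0 0.0
      vertex 0.0 23.0 20.7
    endloop
  endfacet
  facet normal 0.0000 1.0000 0.0000
    outer loop
      vertex 4.4 23.0 0.0
      vertex 0.0 23.0 20.7
      vertex 4.4 23.0 20.7
    endloop
  endfacet
  facet normal -1.0000 0.0000 0.0000
    outer loop
      vertex 0.0 23.0 0.0
      vertex 0.0 0.0 0.0
      vertex 0.0 0.0 20.7
    endloop
  endfacet
  facet normal -1.0000 0.0000 0.0000
    outer loop
      vertex 0.0 23.0 0.0
      vertex 0.0 0.0 20.7
      vertex 0.0 23.0 20.7
    endloop
  endfacet
endsolid part

The G0 Z moves step by Δz≈4.1 mm. Every layer's G1 loop is the same polygon, so the solid is a straight extrusion of it from z=0 to z≈20.7. Closing with flat bottom and top caps and triangulating gives 20 facets — an L-shaped prism: outer 14.6 × 23 mm, arm thicknesses ≈ 4.8 mm (horizontal) and 4.4 mm (vertical), extruded 20.7 mm in z.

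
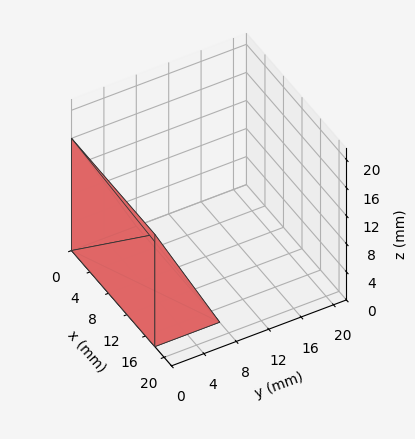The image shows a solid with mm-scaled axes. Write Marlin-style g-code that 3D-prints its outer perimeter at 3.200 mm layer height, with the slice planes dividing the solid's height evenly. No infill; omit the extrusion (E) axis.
Reading the render: the shape is a wedge (ramp): 18 × 8 mm base, rising to 16 mm along the y=0 edge and sloping linearly to z=0 at y=8 (dimensions read to the nearest mm from the axis ticks). For the g-code, the solid's height is divided into equal slices at the stated Δz and each level perimeter traced with G1 moves after a G0 lift.

; perimeter-only toolpath
G21 ; units = mm
G90 ; absolute positioning
G28 ; home
; layer 1
G0 Z3.200
G0 X0.000 Y0.000
G1 X18.000 Y0.000
G1 X18.000 Y6.400
G1 X0.000 Y6.400
G1 X0.000 Y0.000
; layer 2
G0 Z6.400
G0 X0.000 Y0.000
G1 X18.000 Y0.000
G1 X18.000 Y4.800
G1 X0.000 Y4.800
G1 X0.000 Y0.000
; layer 3
G0 Z9.600
G0 X0.000 Y0.000
G1 X18.000 Y0.000
G1 X18.000 Y3.200
G1 X0.000 Y3.200
G1 X0.000 Y0.000
; layer 4
G0 Z12.800
G0 X0.000 Y0.000
G1 X18.000 Y0.000
G1 X18.000 Y1.600
G1 X0.000 Y1.600
G1 X0.000 Y0.000
M2 ; end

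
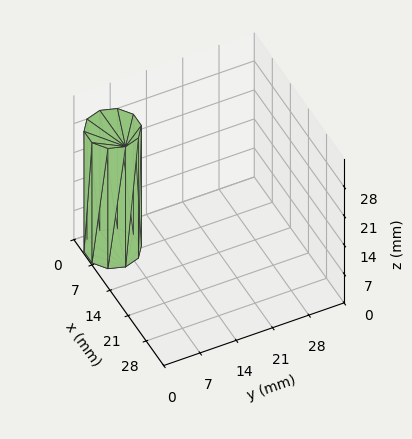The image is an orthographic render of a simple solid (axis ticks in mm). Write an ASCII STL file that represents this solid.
Reading the render: the shape is a regular 10-sided prism (a cylinder approximated with 10 flat sides), circumscribed radius ≈ 5 mm, height ≈ 29 mm (dimensions read to the nearest mm from the axis ticks). For the STL, each face is triangulated and given an outward normal.

solid part
  facet normal 0.0000 0.0000 -1.0000
    outer loop
      vertex 6.55 9.76 0.00
      vertex 9.05 7.94 0.00
      vertex 10.00 5.00 0.00
    endloop
  endfacet
  facet normal 0.0000 0.0000 -1.0000
    outer loop
      vertex 3.45 9.76 0.00
      vertex 6.55 9.76 0.00
      vertex 10.00 5.00 0.00
    endloop
  endfacet
  facet normal 0.0000 0.0000 -1.0000
    outer loop
      vertex 0.95 7.94 0.00
      vertex 3.45 9.76 0.00
      vertex 10.00 5.00 0.00
    endloop
  endfacet
  facet normal 0.0000 0.0000 -1.0000
    outer loop
      vertex 0.00 5.00 0.00
      vertex 0.95 7.94 0.00
      vertex 10.00 5.00 0.00
    endloop
  endfacet
  facet normal 0.0000 0.0000 -1.0000
    outer loop
      vertex 0.95 2.06 0.00
      vertex 0.00 5.00 0.00
      vertex 10.00 5.00 0.00
    endloop
  endfacet
  facet normal 0.0000 0.0000 -1.0000
    outer loop
      vertex 3.45 0.24 0.00
      vertex 0.95 2.06 0.00
      vertex 10.00 5.00 0.00
    endloop
  endfacet
  facet normal 0.0000 0.0000 -1.0000
    outer loop
      vertex 6.55 0.24 0.00
      vertex 3.45 0.24 0.00
      vertex 10.00 5.00 0.00
    endloop
  endfacet
  facet normal 0.0000 0.0000 -1.0000
    outer loop
      vertex 9.05 2.06 0.00
      vertex 6.55 0.24 0.00
      vertex 10.00 5.00 0.00
    endloop
  endfacet
  facet normal 0.0000 0.0000 1.0000
    outer loop
      vertex 10.00 5.00 29.00
      vertex 9.05 7.94 29.00
      vertex 6.55 9.76 29.00
    endloop
  endfacet
  facet normal 0.0000 0.0000 1.0000
    outer loop
      vertex 10.00 5.00 29.00
      vertex 6.55 9.76 29.00
      vertex 3.45 9.76 29.00
    endloop
  endfacet
  facet normal 0.0000 0.0000 1.0000
    outer loop
      vertex 10.00 5.00 29.00
      vertex 3.45 9.76 29.00
      vertex 0.95 7.94 29.00
    endloop
  endfacet
  facet normal 0.0000 0.0000 1.0000
    outer loop
      vertex 10.00 5.00 29.00
      vertex 0.95 7.94 29.00
      vertex 0.00 5.00 29.00
    endloop
  endfacet
  facet normal 0.0000 0.0000 1.0000
    outer loop
      vertex 10.00 5.00 29.00
      vertex 0.00 5.00 29.00
      vertex 0.95 2.06 29.00
    endloop
  endfacet
  facet normal 0.0000 0.0000 1.0000
    outer loop
      vertex 10.00 5.00 29.00
      vertex 0.95 2.06 29.00
      vertex 3.45 0.24 29.00
    endloop
  endfacet
  facet normal 0.0000 0.0000 1.0000
    outer loop
      vertex 10.00 5.00 29.00
      vertex 3.45 0.24 29.00
      vertex 6.55 0.24 29.00
    endloop
  endfacet
  facet normal 0.0000 0.0000 1.0000
    outer loop
      vertex 10.00 5.00 29.00
      vertex 6.55 0.24 29.00
      vertex 9.05 2.06 29.00
    endloop
  endfacet
  facet normal 0.9516 0.3075 0.0000
    outer loop
      vertex 10.00 5.00 0.00
      vertex 9.05 7.94 0.00
      vertex 9.05 7.94 29.00
    endloop
  endfacet
  facet normal 0.9516 0.3075 0.0000
    outer loop
      vertex 10.00 5.00 0.00
      vertex 9.05 7.94 29.00
      vertex 10.00 5.00 29.00
    endloop
  endfacet
  facet normal 0.5886 0.8085 0.0000
    outer loop
      vertex 9.05 7.94 0.00
      vertex 6.55 9.76 0.00
      vertex 6.55 9.76 29.00
    endloop
  endfacet
  facet normal 0.5886 0.8085 0.0000
    outer loop
      vertex 9.05 7.94 0.00
      vertex 6.55 9.76 29.00
      vertex 9.05 7.94 29.00
    endloop
  endfacet
  facet normal 0.0000 1.0000 0.0000
    outer loop
      vertex 6.55 9.76 0.00
      vertex 3.45 9.76 0.00
      vertex 3.45 9.76 29.00
    endloop
  endfacet
  facet normal 0.0000 1.0000 0.0000
    outer loop
      vertex 6.55 9.76 0.00
      vertex 3.45 9.76 29.00
      vertex 6.55 9.76 29.00
    endloop
  endfacet
  facet normal -0.5886 0.8085 0.0000
    outer loop
      vertex 3.45 9.76 0.00
      vertex 0.95 7.94 0.00
      vertex 0.95 7.94 29.00
    endloop
  endfacet
  facet normal -0.5886 0.8085 0.0000
    outer loop
      vertex 3.45 9.76 0.00
      vertex 0.95 7.94 29.00
      vertex 3.45 9.76 29.00
    endloop
  endfacet
  facet normal -0.9516 0.3075 0.0000
    outer loop
      vertex 0.95 7.94 0.00
      vertex 0.00 5.00 0.00
      vertex 0.00 5.00 29.00
    endloop
  endfacet
  facet normal -0.9516 0.3075 0.0000
    outer loop
      vertex 0.95 7.94 0.00
      vertex 0.00 5.00 29.00
      vertex 0.95 7.94 29.00
    endloop
  endfacet
  facet normal -0.9516 -0.3075 0.0000
    outer loop
      vertex 0.00 5.00 0.00
      vertex 0.95 2.06 0.00
      vertex 0.95 2.06 29.00
    endloop
  endfacet
  facet normal -0.9516 -0.3075 0.0000
    outer loop
      vertex 0.00 5.00 0.00
      vertex 0.95 2.06 29.00
      vertex 0.00 5.00 29.00
    endloop
  endfacet
  facet normal -0.5886 -0.8085 0.0000
    outer loop
      vertex 0.95 2.06 0.00
      vertex 3.45 0.24 0.00
      vertex 3.45 0.24 29.00
    endloop
  endfacet
  facet normal -0.5886 -0.8085 0.0000
    outer loop
      vertex 0.95 2.06 0.00
      vertex 3.45 0.24 29.00
      vertex 0.95 2.06 29.00
    endloop
  endfacet
  facet normal 0.0000 -1.0000 0.0000
    outer loop
      vertex 3.45 0.24 0.00
      vertex 6.55 0.24 0.00
      vertex 6.55 0.24 29.00
    endloop
  endfacet
  facet normal 0.0000 -1.0000 0.0000
    outer loop
      vertex 3.45 0.24 0.00
      vertex 6.55 0.24 29.00
      vertex 3.45 0.24 29.00
    endloop
  endfacet
  facet normal 0.5886 -0.8085 0.0000
    outer loop
      vertex 6.55 0.24 0.00
      vertex 9.05 2.06 0.00
      vertex 9.05 2.06 29.00
    endloop
  endfacet
  facet normal 0.5886 -0.8085 0.0000
    outer loop
      vertex 6.55 0.24 0.00
      vertex 9.05 2.06 29.00
      vertex 6.55 0.24 29.00
    endloop
  endfacet
  facet normal 0.9516 -0.3075 0.0000
    outer loop
      vertex 9.05 2.06 0.00
      vertex 10.00 5.00 0.00
      vertex 10.00 5.00 29.00
    endloop
  endfacet
  facet normal 0.9516 -0.3075 0.0000
    outer loop
      vertex 9.05 2.06 0.00
      vertex 10.00 5.00 29.00
      vertex 9.05 2.06 29.00
    endloop
  endfacet
endsolid part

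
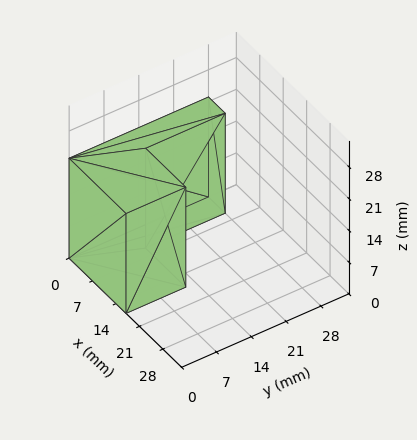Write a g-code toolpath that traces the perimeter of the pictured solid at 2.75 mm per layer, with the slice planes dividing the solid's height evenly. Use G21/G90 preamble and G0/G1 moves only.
Reading the render: the shape is an L-shaped prism: outer 17 × 28 mm, arm thicknesses ≈ 12 mm (horizontal) and 5 mm (vertical), extruded 22 mm in z (dimensions read to the nearest mm from the axis ticks). For the g-code, the solid's height is divided into equal slices at the stated Δz and each level perimeter traced with G1 moves after a G0 lift.

; perimeter-only toolpath
G21 ; units = mm
G90 ; absolute positioning
G28 ; home
; layer 1
G0 Z2.75
G0 X0.00 Y0.00
G1 X17.00 Y0.00
G1 X17.00 Y12.00
G1 X5.00 Y12.00
G1 X5.00 Y28.00
G1 X0.00 Y28.00
G1 X0.00 Y0.00
; layer 2
G0 Z5.50
G0 X0.00 Y0.00
G1 X17.00 Y0.00
G1 X17.00 Y12.00
G1 X5.00 Y12.00
G1 X5.00 Y28.00
G1 X0.00 Y28.00
G1 X0.00 Y0.00
; layer 3
G0 Z8.25
G0 X0.00 Y0.00
G1 X17.00 Y0.00
G1 X17.00 Y12.00
G1 X5.00 Y12.00
G1 X5.00 Y28.00
G1 X0.00 Y28.00
G1 X0.00 Y0.00
; layer 4
G0 Z11.00
G0 X0.00 Y0.00
G1 X17.00 Y0.00
G1 X17.00 Y12.00
G1 X5.00 Y12.00
G1 X5.00 Y28.00
G1 X0.00 Y28.00
G1 X0.00 Y0.00
; layer 5
G0 Z13.75
G0 X0.00 Y0.00
G1 X17.00 Y0.00
G1 X17.00 Y12.00
G1 X5.00 Y12.00
G1 X5.00 Y28.00
G1 X0.00 Y28.00
G1 X0.00 Y0.00
; layer 6
G0 Z16.50
G0 X0.00 Y0.00
G1 X17.00 Y0.00
G1 X17.00 Y12.00
G1 X5.00 Y12.00
G1 X5.00 Y28.00
G1 X0.00 Y28.00
G1 X0.00 Y0.00
; layer 7
G0 Z19.25
G0 X0.00 Y0.00
G1 X17.00 Y0.00
G1 X17.00 Y12.00
G1 X5.00 Y12.00
G1 X5.00 Y28.00
G1 X0.00 Y28.00
G1 X0.00 Y0.00
; layer 8
G0 Z22.00
G0 X0.00 Y0.00
G1 X17.00 Y0.00
G1 X17.00 Y12.00
G1 X5.00 Y12.00
G1 X5.00 Y28.00
G1 X0.00 Y28.00
G1 X0.00 Y0.00
M2 ; end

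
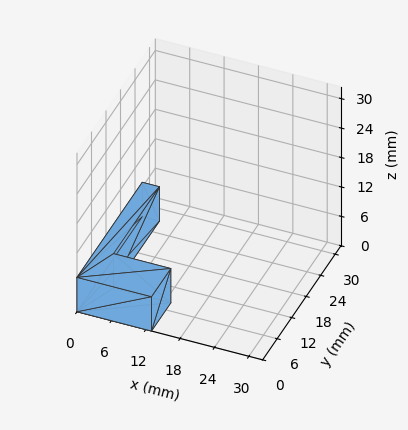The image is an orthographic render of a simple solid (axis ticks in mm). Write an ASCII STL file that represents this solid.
Reading the render: the shape is an L-shaped prism: outer 13 × 27 mm, arm thicknesses ≈ 8 mm (horizontal) and 3 mm (vertical), extruded 7 mm in z (dimensions read to the nearest mm from the axis ticks). For the STL, each face is triangulated and given an outward normal.

solid part
  facet normal 0.0000 0.0000 -1.0000
    outer loop
      vertex 13.000 8.000 0.000
      vertex 13.000 0.000 0.000
      vertex 0.000 0.000 0.000
    endloop
  endfacet
  facet normal 0.0000 0.0000 -1.0000
    outer loop
      vertex 3.000 8.000 0.000
      vertex 13.000 8.000 0.000
      vertex 0.000 0.000 0.000
    endloop
  endfacet
  facet normal 0.0000 0.0000 -1.0000
    outer loop
      vertex 3.000 27.000 0.000
      vertex 3.000 8.000 0.000
      vertex 0.000 0.000 0.000
    endloop
  endfacet
  facet normal 0.0000 0.0000 -1.0000
    outer loop
      vertex 0.000 27.000 0.000
      vertex 3.000 27.000 0.000
      vertex 0.000 0.000 0.000
    endloop
  endfacet
  facet normal 0.0000 0.0000 1.0000
    outer loop
      vertex 0.000 0.000 7.000
      vertex 13.000 0.000 7.000
      vertex 13.000 8.000 7.000
    endloop
  endfacet
  facet normal 0.0000 0.0000 1.0000
    outer loop
      vertex 0.000 0.000 7.000
      vertex 13.000 8.000 7.000
      vertex 3.000 8.000 7.000
    endloop
  endfacet
  facet normal 0.0000 0.0000 1.0000
    outer loop
      vertex 0.000 0.000 7.000
      vertex 3.000 8.000 7.000
      vertex 3.000 27.000 7.000
    endloop
  endfacet
  facet normal 0.0000 0.0000 1.0000
    outer loop
      vertex 0.000 0.000 7.000
      vertex 3.000 27.000 7.000
      vertex 0.000 27.000 7.000
    endloop
  endfacet
  facet normal 0.0000 -1.0000 0.0000
    outer loop
      vertex 0.000 0.000 0.000
      vertex 13.000 0.000 0.000
      vertex 13.000 0.000 7.000
    endloop
  endfacet
  facet normal 0.0000 -1.0000 0.0000
    outer loop
      vertex 0.000 0.000 0.000
      vertex 13.000 0.000 7.000
      vertex 0.000 0.000 7.000
    endloop
  endfacet
  facet normal 1.0000 0.0000 0.0000
    outer loop
      vertex 13.000 0.000 0.000
      vertex 13.000 8.000 0.000
      vertex 13.000 8.000 7.000
    endloop
  endfacet
  facet normal 1.0000 0.0000 0.0000
    outer loop
      vertex 13.000 0.000 0.000
      vertex 13.000 8.000 7.000
      vertex 13.000 0.000 7.000
    endloop
  endfacet
  facet normal 0.0000 1.0000 0.0000
    outer loop
      vertex 13.000 8.000 0.000
      vertex 3.000 8.000 0.000
      vertex 3.000 8.000 7.000
    endloop
  endfacet
  facet normal 0.0000 1.0000 0.0000
    outer loop
      vertex 13.000 8.000 0.000
      vertex 3.000 8.000 7.000
      vertex 13.000 8.000 7.000
    endloop
  endfacet
  facet normal 1.0000 0.0000 0.0000
    outer loop
      vertex 3.000 8.000 0.000
      vertex 3.000 27.000 0.000
      vertex 3.000 27.000 7.000
    endloop
  endfacet
  facet normal 1.0000 0.0000 0.0000
    outer loop
      vertex 3.000 8.000 0.000
      vertex 3.000 27.000 7.000
      vertex 3.000 8.000 7.000
    endloop
  endfacet
  facet normal 0.0000 1.0000 0.0000
    outer loop
      vertex 3.000 27.000 0.000
      vertex 0.000 27.000 0.000
      vertex 0.000 27.000 7.000
    endloop
  endfacet
  facet normal 0.0000 1.0000 0.0000
    outer loop
      vertex 3.000 27.000 0.000
      vertex 0.000 27.000 7.000
      vertex 3.000 27.000 7.000
    endloop
  endfacet
  facet normal -1.0000 0.0000 0.0000
    outer loop
      vertex 0.000 27.000 0.000
      vertex 0.000 0.000 0.000
      vertex 0.000 0.000 7.000
    endloop
  endfacet
  facet normal -1.0000 0.0000 0.0000
    outer loop
      vertex 0.000 27.000 0.000
      vertex 0.000 0.000 7.000
      vertex 0.000 27.000 7.000
    endloop
  endfacet
endsolid part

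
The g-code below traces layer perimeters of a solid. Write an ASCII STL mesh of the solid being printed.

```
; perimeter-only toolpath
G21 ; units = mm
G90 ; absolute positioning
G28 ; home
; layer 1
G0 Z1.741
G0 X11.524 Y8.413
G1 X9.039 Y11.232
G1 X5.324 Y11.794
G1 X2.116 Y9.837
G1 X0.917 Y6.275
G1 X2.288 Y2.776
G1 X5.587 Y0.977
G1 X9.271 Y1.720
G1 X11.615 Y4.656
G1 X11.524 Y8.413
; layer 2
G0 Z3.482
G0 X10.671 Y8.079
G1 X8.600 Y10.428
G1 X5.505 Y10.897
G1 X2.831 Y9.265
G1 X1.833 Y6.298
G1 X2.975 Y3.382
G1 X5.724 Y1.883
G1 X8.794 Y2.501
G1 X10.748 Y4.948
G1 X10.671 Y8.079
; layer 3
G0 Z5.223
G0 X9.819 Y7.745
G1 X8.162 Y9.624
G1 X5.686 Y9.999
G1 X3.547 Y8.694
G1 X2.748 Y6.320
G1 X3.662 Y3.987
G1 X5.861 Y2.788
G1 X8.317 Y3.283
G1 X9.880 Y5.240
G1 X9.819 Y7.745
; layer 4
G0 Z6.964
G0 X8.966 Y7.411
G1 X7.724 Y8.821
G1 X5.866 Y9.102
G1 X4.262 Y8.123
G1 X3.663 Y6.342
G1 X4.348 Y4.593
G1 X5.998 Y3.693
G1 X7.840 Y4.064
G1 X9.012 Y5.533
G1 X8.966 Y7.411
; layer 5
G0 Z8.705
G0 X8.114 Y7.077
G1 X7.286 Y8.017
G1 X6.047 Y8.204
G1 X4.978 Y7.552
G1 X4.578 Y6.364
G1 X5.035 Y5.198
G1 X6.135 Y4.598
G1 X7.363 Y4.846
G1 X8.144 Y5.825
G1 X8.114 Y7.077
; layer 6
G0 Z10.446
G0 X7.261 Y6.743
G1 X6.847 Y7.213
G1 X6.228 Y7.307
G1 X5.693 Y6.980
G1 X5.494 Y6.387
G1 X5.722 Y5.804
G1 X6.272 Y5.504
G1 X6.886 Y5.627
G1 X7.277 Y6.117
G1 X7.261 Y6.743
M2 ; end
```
solid part
  facet normal 0.0000 0.0000 -1.0000
    outer loop
      vertex 5.143 12.692 0.000
      vertex 9.477 12.036 0.000
      vertex 12.376 8.747 0.000
    endloop
  endfacet
  facet normal 0.0000 0.0000 -1.0000
    outer loop
      vertex 1.400 10.408 0.000
      vertex 5.143 12.692 0.000
      vertex 12.376 8.747 0.000
    endloop
  endfacet
  facet normal 0.0000 0.0000 -1.0000
    outer loop
      vertex 0.002 6.253 0.000
      vertex 1.400 10.408 0.000
      vertex 12.376 8.747 0.000
    endloop
  endfacet
  facet normal 0.0000 0.0000 -1.0000
    outer loop
      vertex 1.601 2.171 0.000
      vertex 0.002 6.253 0.000
      vertex 12.376 8.747 0.000
    endloop
  endfacet
  facet normal 0.0000 0.0000 -1.0000
    outer loop
      vertex 5.450 0.072 0.000
      vertex 1.601 2.171 0.000
      vertex 12.376 8.747 0.000
    endloop
  endfacet
  facet normal 0.0000 0.0000 -1.0000
    outer loop
      vertex 9.748 0.938 0.000
      vertex 5.450 0.072 0.000
      vertex 12.376 8.747 0.000
    endloop
  endfacet
  facet normal 0.0000 0.0000 -1.0000
    outer loop
      vertex 12.483 4.364 0.000
      vertex 9.748 0.938 0.000
      vertex 12.376 8.747 0.000
    endloop
  endfacet
  facet normal 0.6725 0.5928 0.4430
    outer loop
      vertex 12.376 8.747 0.000
      vertex 9.477 12.036 0.000
      vertex 6.409 6.409 12.187
    endloop
  endfacet
  facet normal 0.1342 0.8864 0.4430
    outer loop
      vertex 9.477 12.036 0.000
      vertex 5.143 12.692 0.000
      vertex 6.409 6.409 12.187
    endloop
  endfacet
  facet normal -0.4670 0.7653 0.4430
    outer loop
      vertex 5.143 12.692 0.000
      vertex 1.400 10.408 0.000
      vertex 6.409 6.409 12.187
    endloop
  endfacet
  facet normal -0.8497 0.2859 0.4430
    outer loop
      vertex 1.400 10.408 0.000
      vertex 0.002 6.253 0.000
      vertex 6.409 6.409 12.187
    endloop
  endfacet
  facet normal -0.8347 -0.3270 0.4430
    outer loop
      vertex 0.002 6.253 0.000
      vertex 1.601 2.171 0.000
      vertex 6.409 6.409 12.187
    endloop
  endfacet
  facet normal -0.4292 -0.7871 0.4430
    outer loop
      vertex 1.601 2.171 0.000
      vertex 5.450 0.072 0.000
      vertex 6.409 6.409 12.187
    endloop
  endfacet
  facet normal 0.1771 -0.8788 0.4430
    outer loop
      vertex 5.450 0.072 0.000
      vertex 9.748 0.938 0.000
      vertex 6.409 6.409 12.187
    endloop
  endfacet
  facet normal 0.7006 -0.5593 0.4430
    outer loop
      vertex 9.748 0.938 0.000
      vertex 12.483 4.364 0.000
      vertex 6.409 6.409 12.187
    endloop
  endfacet
  facet normal 0.8962 0.0219 0.4430
    outer loop
      vertex 12.483 4.364 0.000
      vertex 12.376 8.747 0.000
      vertex 6.409 6.409 12.187
    endloop
  endfacet
endsolid part

The G0 Z moves step by Δz≈1.741 mm. The G1 loops shrink linearly with z, so the solid tapers from its base footprint up to z≈12.2. Closing with a flat bottom cap and the tapered top and triangulating gives 16 facets — a regular 9-sided pyramid, base circumscribed radius ≈ 6.41 mm, apex at z ≈ 12.2 mm.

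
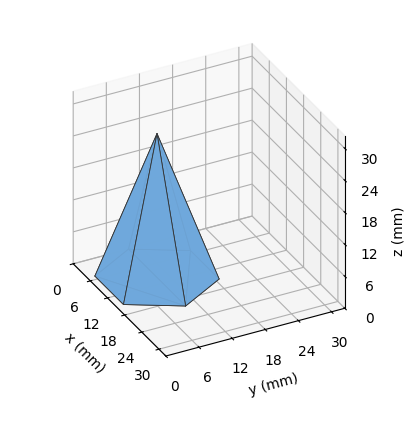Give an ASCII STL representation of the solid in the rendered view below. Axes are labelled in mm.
Reading the render: the shape is a regular 6-sided pyramid, base circumscribed radius ≈ 10 mm, apex at z ≈ 27 mm (dimensions read to the nearest mm from the axis ticks). For the STL, each face is triangulated and given an outward normal.

solid part
  facet normal 0.0000 0.0000 -1.0000
    outer loop
      vertex 5.000 18.660 0.000
      vertex 15.000 18.660 0.000
      vertex 20.000 10.000 0.000
    endloop
  endfacet
  facet normal 0.0000 0.0000 -1.0000
    outer loop
      vertex 0.000 10.000 0.000
      vertex 5.000 18.660 0.000
      vertex 20.000 10.000 0.000
    endloop
  endfacet
  facet normal 0.0000 0.0000 -1.0000
    outer loop
      vertex 5.000 1.340 0.000
      vertex 0.000 10.000 0.000
      vertex 20.000 10.000 0.000
    endloop
  endfacet
  facet normal 0.0000 0.0000 -1.0000
    outer loop
      vertex 15.000 1.340 0.000
      vertex 5.000 1.340 0.000
      vertex 20.000 10.000 0.000
    endloop
  endfacet
  facet normal 0.8246 0.4761 0.3054
    outer loop
      vertex 20.000 10.000 0.000
      vertex 15.000 18.660 0.000
      vertex 10.000 10.000 27.000
    endloop
  endfacet
  facet normal 0.0000 0.9522 0.3054
    outer loop
      vertex 15.000 18.660 0.000
      vertex 5.000 18.660 0.000
      vertex 10.000 10.000 27.000
    endloop
  endfacet
  facet normal -0.8246 0.4761 0.3054
    outer loop
      vertex 5.000 18.660 0.000
      vertex 0.000 10.000 0.000
      vertex 10.000 10.000 27.000
    endloop
  endfacet
  facet normal -0.8246 -0.4761 0.3054
    outer loop
      vertex 0.000 10.000 0.000
      vertex 5.000 1.340 0.000
      vertex 10.000 10.000 27.000
    endloop
  endfacet
  facet normal 0.0000 -0.9522 0.3054
    outer loop
      vertex 5.000 1.340 0.000
      vertex 15.000 1.340 0.000
      vertex 10.000 10.000 27.000
    endloop
  endfacet
  facet normal 0.8246 -0.4761 0.3054
    outer loop
      vertex 15.000 1.340 0.000
      vertex 20.000 10.000 0.000
      vertex 10.000 10.000 27.000
    endloop
  endfacet
endsolid part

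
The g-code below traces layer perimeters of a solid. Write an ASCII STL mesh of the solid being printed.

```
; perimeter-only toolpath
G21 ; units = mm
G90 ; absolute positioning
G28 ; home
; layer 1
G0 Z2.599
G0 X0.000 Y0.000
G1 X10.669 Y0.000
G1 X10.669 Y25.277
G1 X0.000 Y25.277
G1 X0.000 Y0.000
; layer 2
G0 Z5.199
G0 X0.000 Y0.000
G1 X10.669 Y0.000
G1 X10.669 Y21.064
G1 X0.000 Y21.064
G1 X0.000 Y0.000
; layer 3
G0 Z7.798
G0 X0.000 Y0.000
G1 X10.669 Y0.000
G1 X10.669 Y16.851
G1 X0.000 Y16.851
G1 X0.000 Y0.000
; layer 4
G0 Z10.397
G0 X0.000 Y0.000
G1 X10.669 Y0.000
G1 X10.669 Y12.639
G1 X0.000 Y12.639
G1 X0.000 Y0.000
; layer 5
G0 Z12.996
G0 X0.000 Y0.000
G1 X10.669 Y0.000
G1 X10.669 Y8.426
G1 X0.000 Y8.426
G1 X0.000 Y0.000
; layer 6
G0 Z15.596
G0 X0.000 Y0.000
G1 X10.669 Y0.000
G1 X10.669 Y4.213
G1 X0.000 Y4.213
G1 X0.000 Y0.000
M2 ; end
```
solid part
  facet normal 0.0000 0.0000 -1.0000
    outer loop
      vertex 10.669 29.490 0.000
      vertex 10.669 0.000 0.000
      vertex 0.000 0.000 0.000
    endloop
  endfacet
  facet normal 0.0000 0.0000 -1.0000
    outer loop
      vertex 0.000 29.490 0.000
      vertex 10.669 29.490 0.000
      vertex 0.000 0.000 0.000
    endloop
  endfacet
  facet normal 0.0000 -1.0000 0.0000
    outer loop
      vertex 0.000 0.000 0.000
      vertex 10.669 0.000 0.000
      vertex 10.669 0.000 18.195
    endloop
  endfacet
  facet normal 0.0000 -1.0000 0.0000
    outer loop
      vertex 0.000 0.000 0.000
      vertex 10.669 0.000 18.195
      vertex 0.000 0.000 18.195
    endloop
  endfacet
  facet normal 0.0000 0.5251 0.8510
    outer loop
      vertex 0.000 0.000 18.195
      vertex 10.669 0.000 18.195
      vertex 10.669 29.490 0.000
    endloop
  endfacet
  facet normal 0.0000 0.5251 0.8510
    outer loop
      vertex 0.000 0.000 18.195
      vertex 10.669 29.490 0.000
      vertex 0.000 29.490 0.000
    endloop
  endfacet
  facet normal -1.0000 0.0000 0.0000
    outer loop
      vertex 0.000 0.000 18.195
      vertex 0.000 29.490 0.000
      vertex 0.000 0.000 0.000
    endloop
  endfacet
  facet normal 1.0000 0.0000 0.0000
    outer loop
      vertex 10.669 0.000 0.000
      vertex 10.669 29.490 0.000
      vertex 10.669 0.000 18.195
    endloop
  endfacet
endsolid part

The G0 Z moves step by Δz≈2.599 mm. The G1 loops shrink linearly with z, so the solid tapers from its base footprint up to z≈18.2. Closing with a flat bottom cap and the tapered top and triangulating gives 8 facets — a wedge (ramp): 10.7 × 29.5 mm base, rising to 18.2 mm along the y=0 edge and sloping linearly to z=0 at y=29.5.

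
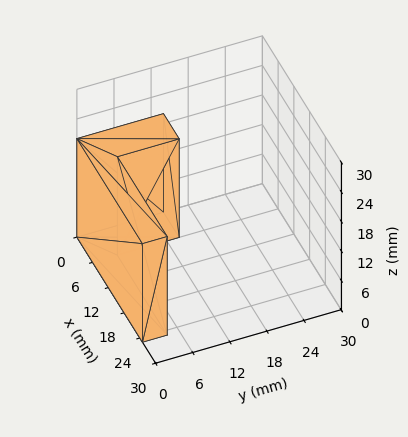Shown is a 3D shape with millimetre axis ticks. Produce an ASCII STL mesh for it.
Reading the render: the shape is an L-shaped prism: outer 25 × 14 mm, arm thicknesses ≈ 4 mm (horizontal) and 6 mm (vertical), extruded 20 mm in z (dimensions read to the nearest mm from the axis ticks). For the STL, each face is triangulated and given an outward normal.

solid part
  facet normal 0.0000 0.0000 -1.0000
    outer loop
      vertex 25.000 4.000 0.000
      vertex 25.000 0.000 0.000
      vertex 0.000 0.000 0.000
    endloop
  endfacet
  facet normal 0.0000 0.0000 -1.0000
    outer loop
      vertex 6.000 4.000 0.000
      vertex 25.000 4.000 0.000
      vertex 0.000 0.000 0.000
    endloop
  endfacet
  facet normal 0.0000 0.0000 -1.0000
    outer loop
      vertex 6.000 14.000 0.000
      vertex 6.000 4.000 0.000
      vertex 0.000 0.000 0.000
    endloop
  endfacet
  facet normal 0.0000 0.0000 -1.0000
    outer loop
      vertex 0.000 14.000 0.000
      vertex 6.000 14.000 0.000
      vertex 0.000 0.000 0.000
    endloop
  endfacet
  facet normal 0.0000 0.0000 1.0000
    outer loop
      vertex 0.000 0.000 20.000
      vertex 25.000 0.000 20.000
      vertex 25.000 4.000 20.000
    endloop
  endfacet
  facet normal 0.0000 0.0000 1.0000
    outer loop
      vertex 0.000 0.000 20.000
      vertex 25.000 4.000 20.000
      vertex 6.000 4.000 20.000
    endloop
  endfacet
  facet normal 0.0000 0.0000 1.0000
    outer loop
      vertex 0.000 0.000 20.000
      vertex 6.000 4.000 20.000
      vertex 6.000 14.000 20.000
    endloop
  endfacet
  facet normal 0.0000 0.0000 1.0000
    outer loop
      vertex 0.000 0.000 20.000
      vertex 6.000 14.000 20.000
      vertex 0.000 14.000 20.000
    endloop
  endfacet
  facet normal 0.0000 -1.0000 0.0000
    outer loop
      vertex 0.000 0.000 0.000
      vertex 25.000 0.000 0.000
      vertex 25.000 0.000 20.000
    endloop
  endfacet
  facet normal 0.0000 -1.0000 0.0000
    outer loop
      vertex 0.000 0.000 0.000
      vertex 25.000 0.000 20.000
      vertex 0.000 0.000 20.000
    endloop
  endfacet
  facet normal 1.0000 0.0000 0.0000
    outer loop
      vertex 25.000 0.000 0.000
      vertex 25.000 4.000 0.000
      vertex 25.000 4.000 20.000
    endloop
  endfacet
  facet normal 1.0000 0.0000 0.0000
    outer loop
      vertex 25.000 0.000 0.000
      vertex 25.000 4.000 20.000
      vertex 25.000 0.000 20.000
    endloop
  endfacet
  facet normal 0.0000 1.0000 0.0000
    outer loop
      vertex 25.000 4.000 0.000
      vertex 6.000 4.000 0.000
      vertex 6.000 4.000 20.000
    endloop
  endfacet
  facet normal 0.0000 1.0000 0.0000
    outer loop
      vertex 25.000 4.000 0.000
      vertex 6.000 4.000 20.000
      vertex 25.000 4.000 20.000
    endloop
  endfacet
  facet normal 1.0000 0.0000 0.0000
    outer loop
      vertex 6.000 4.000 0.000
      vertex 6.000 14.000 0.000
      vertex 6.000 14.000 20.000
    endloop
  endfacet
  facet normal 1.0000 0.0000 0.0000
    outer loop
      vertex 6.000 4.000 0.000
      vertex 6.000 14.000 20.000
      vertex 6.000 4.000 20.000
    endloop
  endfacet
  facet normal 0.0000 1.0000 0.0000
    outer loop
      vertex 6.000 14.000 0.000
      vertex 0.000 14.000 0.000
      vertex 0.000 14.000 20.000
    endloop
  endfacet
  facet normal 0.0000 1.0000 0.0000
    outer loop
      vertex 6.000 14.000 0.000
      vertex 0.000 14.000 20.000
      vertex 6.000 14.000 20.000
    endloop
  endfacet
  facet normal -1.0000 0.0000 0.0000
    outer loop
      vertex 0.000 14.000 0.000
      vertex 0.000 0.000 0.000
      vertex 0.000 0.000 20.000
    endloop
  endfacet
  facet normal -1.0000 0.0000 0.0000
    outer loop
      vertex 0.000 14.000 0.000
      vertex 0.000 0.000 20.000
      vertex 0.000 14.000 20.000
    endloop
  endfacet
endsolid part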